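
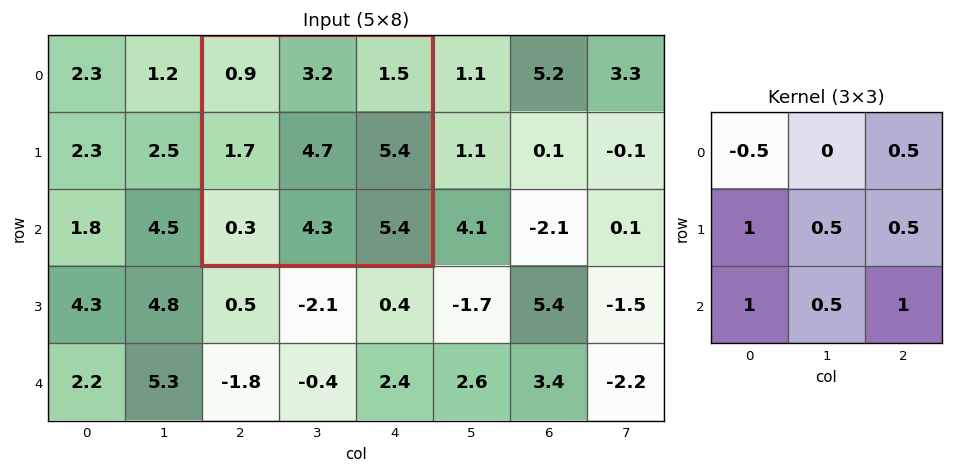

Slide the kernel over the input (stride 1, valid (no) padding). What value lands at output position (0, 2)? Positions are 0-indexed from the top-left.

The receptive field on the input at this output position is [0.9 3.2 1.5 / 1.7 4.7 5.4 / 0.3 4.3 5.4]. Elementwise product with the kernel and sum: 0.9·-0.5 + 1.5·0.5 + 1.7·1 + 4.7·0.5 + 5.4·0.5 + 0.3·1 + 4.3·0.5 + 5.4·1.

14.9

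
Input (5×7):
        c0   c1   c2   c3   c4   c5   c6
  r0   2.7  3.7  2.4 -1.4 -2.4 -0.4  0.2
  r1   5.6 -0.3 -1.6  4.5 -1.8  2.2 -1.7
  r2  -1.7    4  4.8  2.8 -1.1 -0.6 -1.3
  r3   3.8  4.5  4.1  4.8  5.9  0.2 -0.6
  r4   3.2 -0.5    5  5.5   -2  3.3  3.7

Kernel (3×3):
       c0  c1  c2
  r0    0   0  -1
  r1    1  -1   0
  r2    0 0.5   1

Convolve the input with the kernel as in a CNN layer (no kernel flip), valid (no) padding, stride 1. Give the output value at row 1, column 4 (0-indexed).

0.7

The receptive field on the input at this output position is [-1.8 2.2 -1.7 / -1.1 -0.6 -1.3 / 5.9 0.2 -0.6]. Elementwise product with the kernel and sum: -1.7·-1 + -1.1·1 + -0.6·-1 + 0.2·0.5 + -0.6·1.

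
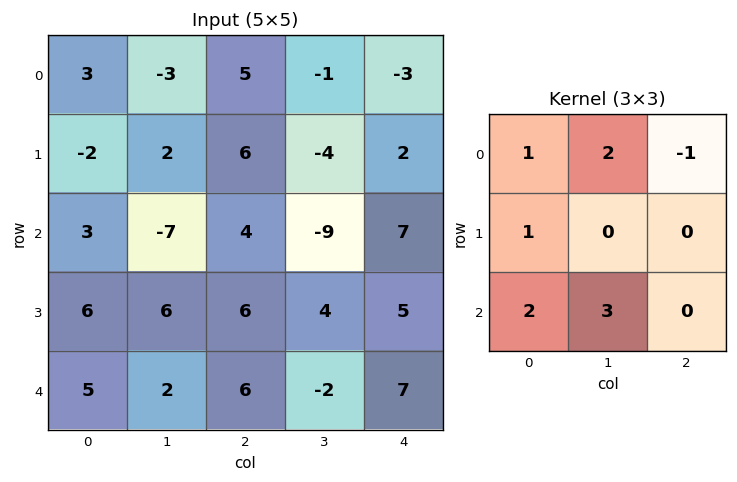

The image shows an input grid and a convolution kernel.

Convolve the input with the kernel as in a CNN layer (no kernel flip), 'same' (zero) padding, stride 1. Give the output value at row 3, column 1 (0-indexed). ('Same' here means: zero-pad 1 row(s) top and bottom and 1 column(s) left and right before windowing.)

The receptive field on the zero-padded input at this output position is [3 -7 4 / 6 6 6 / 5 2 6]. Elementwise product with the kernel and sum: 3·1 + -7·2 + 4·-1 + 6·1 + 5·2 + 2·3.

7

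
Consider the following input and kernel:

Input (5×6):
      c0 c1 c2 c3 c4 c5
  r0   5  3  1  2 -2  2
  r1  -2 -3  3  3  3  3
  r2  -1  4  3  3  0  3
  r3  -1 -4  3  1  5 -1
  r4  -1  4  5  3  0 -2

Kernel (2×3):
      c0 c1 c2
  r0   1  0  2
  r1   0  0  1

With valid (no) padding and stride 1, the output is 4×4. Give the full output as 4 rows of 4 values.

Output[0,0]: The receptive field on the input at this output position is [5 3 1 / -2 -3 3]. Elementwise product with the kernel and sum: 5·1 + 1·2 + 3·1.
Output[0,1]: The receptive field on the input at this output position is [3 1 2 / -3 3 3]. Elementwise product with the kernel and sum: 3·1 + 2·2 + 3·1.

10 10 0 9
7 6 9 12
8 11 8 8
10 1 13 -3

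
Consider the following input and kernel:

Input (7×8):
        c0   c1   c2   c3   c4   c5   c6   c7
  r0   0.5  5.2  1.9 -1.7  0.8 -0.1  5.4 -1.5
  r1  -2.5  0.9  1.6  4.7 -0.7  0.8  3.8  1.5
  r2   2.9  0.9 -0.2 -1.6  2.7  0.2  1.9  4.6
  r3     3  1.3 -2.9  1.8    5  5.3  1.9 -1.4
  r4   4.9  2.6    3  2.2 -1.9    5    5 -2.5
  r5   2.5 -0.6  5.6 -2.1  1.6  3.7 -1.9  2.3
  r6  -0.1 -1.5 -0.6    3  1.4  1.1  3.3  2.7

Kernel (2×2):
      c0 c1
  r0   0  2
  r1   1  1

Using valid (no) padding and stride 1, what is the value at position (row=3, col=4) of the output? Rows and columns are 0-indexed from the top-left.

13.7

The receptive field on the input at this output position is [5 5.3 / -1.9 5]. Elementwise product with the kernel and sum: 5.3·2 + -1.9·1 + 5·1.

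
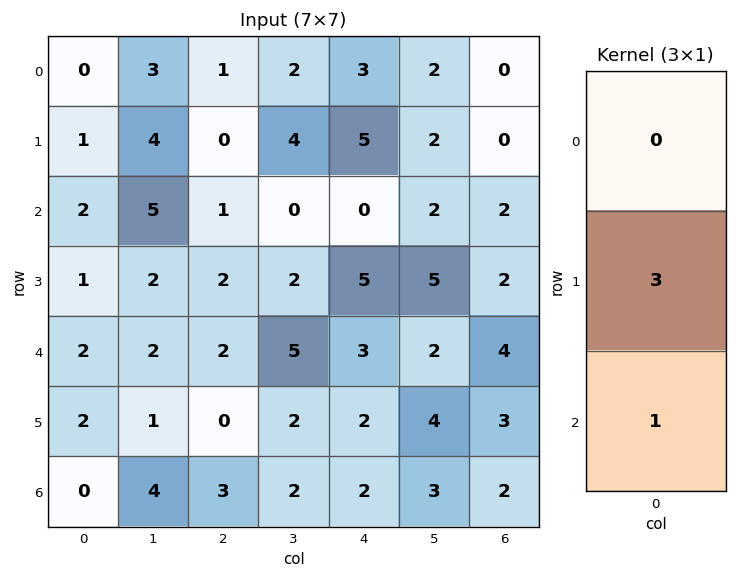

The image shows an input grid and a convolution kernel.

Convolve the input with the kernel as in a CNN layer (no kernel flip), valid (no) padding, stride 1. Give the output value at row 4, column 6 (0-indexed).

The receptive field on the input at this output position is [4 / 3 / 2]. Elementwise product with the kernel and sum: 3·3 + 2·1.

11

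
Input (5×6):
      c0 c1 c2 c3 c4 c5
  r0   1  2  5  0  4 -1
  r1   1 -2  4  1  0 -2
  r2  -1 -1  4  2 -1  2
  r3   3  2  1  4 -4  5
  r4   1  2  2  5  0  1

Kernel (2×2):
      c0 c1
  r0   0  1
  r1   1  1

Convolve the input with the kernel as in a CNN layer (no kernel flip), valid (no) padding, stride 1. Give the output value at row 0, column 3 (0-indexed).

5

The receptive field on the input at this output position is [0 4 / 1 0]. Elementwise product with the kernel and sum: 4·1 + 1·1 + 0·1.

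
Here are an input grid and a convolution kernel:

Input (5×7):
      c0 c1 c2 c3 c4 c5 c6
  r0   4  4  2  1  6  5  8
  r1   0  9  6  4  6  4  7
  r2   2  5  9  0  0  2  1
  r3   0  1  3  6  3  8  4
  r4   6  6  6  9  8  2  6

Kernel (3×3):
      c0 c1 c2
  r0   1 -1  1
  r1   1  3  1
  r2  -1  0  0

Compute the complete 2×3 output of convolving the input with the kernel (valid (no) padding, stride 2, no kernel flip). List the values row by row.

33 22 34
6 27 22

Output[0,0]: The receptive field on the input at this output position is [4 4 2 / 0 9 6 / 2 5 9]. Elementwise product with the kernel and sum: 4·1 + 4·-1 + 2·1 + 0·1 + 9·3 + 6·1 + 2·-1.
Output[0,1]: The receptive field on the input at this output position is [2 1 6 / 6 4 6 / 9 0 0]. Elementwise product with the kernel and sum: 2·1 + 1·-1 + 6·1 + 6·1 + 4·3 + 6·1 + 9·-1.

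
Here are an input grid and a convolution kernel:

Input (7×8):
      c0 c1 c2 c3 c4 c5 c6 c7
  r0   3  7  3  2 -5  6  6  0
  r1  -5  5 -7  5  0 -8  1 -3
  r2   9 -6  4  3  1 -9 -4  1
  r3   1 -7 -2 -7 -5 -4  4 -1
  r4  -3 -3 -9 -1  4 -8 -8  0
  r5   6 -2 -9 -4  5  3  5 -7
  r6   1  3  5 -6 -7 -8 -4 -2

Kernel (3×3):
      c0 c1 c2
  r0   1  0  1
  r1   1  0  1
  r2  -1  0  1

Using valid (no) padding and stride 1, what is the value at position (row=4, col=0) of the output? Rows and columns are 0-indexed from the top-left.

-11

The receptive field on the input at this output position is [-3 -3 -9 / 6 -2 -9 / 1 3 5]. Elementwise product with the kernel and sum: -3·1 + -9·1 + 6·1 + -9·1 + 1·-1 + 5·1.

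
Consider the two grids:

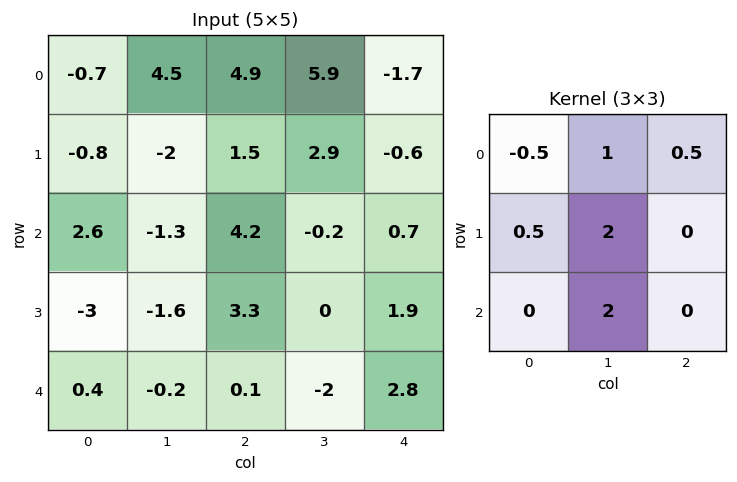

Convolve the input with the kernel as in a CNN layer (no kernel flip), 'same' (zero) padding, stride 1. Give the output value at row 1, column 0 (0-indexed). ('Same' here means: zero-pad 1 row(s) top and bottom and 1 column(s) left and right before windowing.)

5.15

The receptive field on the zero-padded input at this output position is [0 -0.7 4.5 / 0 -0.8 -2 / 0 2.6 -1.3]. Elementwise product with the kernel and sum: 0·-0.5 + -0.7·1 + 4.5·0.5 + 0·0.5 + -0.8·2 + 2.6·2.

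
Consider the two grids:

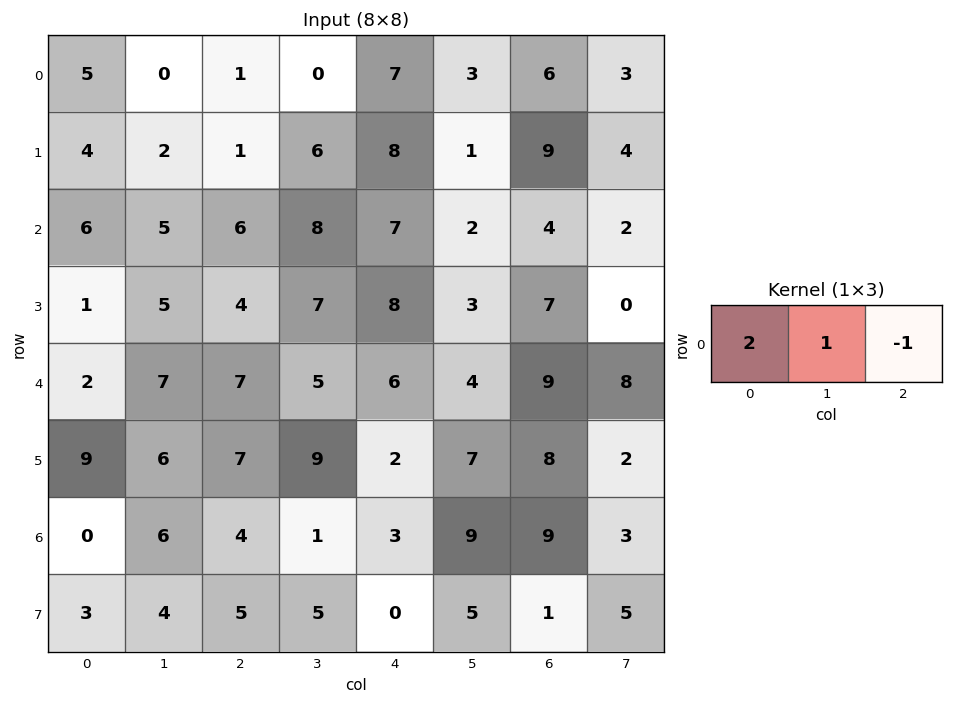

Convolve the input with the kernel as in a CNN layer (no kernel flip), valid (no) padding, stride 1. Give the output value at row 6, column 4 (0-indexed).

6

The receptive field on the input at this output position is [3 9 9]. Elementwise product with the kernel and sum: 3·2 + 9·1 + 9·-1.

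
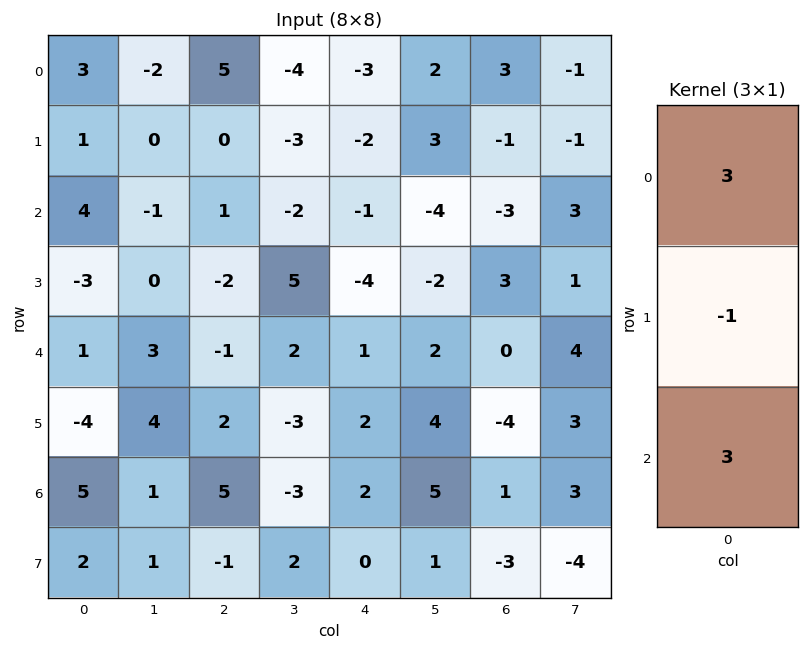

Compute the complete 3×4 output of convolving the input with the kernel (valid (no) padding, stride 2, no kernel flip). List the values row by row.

20 18 -10 1
18 2 4 -12
22 10 7 7

Output[0,0]: The receptive field on the input at this output position is [3 / 1 / 4]. Elementwise product with the kernel and sum: 3·3 + 1·-1 + 4·3.
Output[0,1]: The receptive field on the input at this output position is [5 / 0 / 1]. Elementwise product with the kernel and sum: 5·3 + 0·-1 + 1·3.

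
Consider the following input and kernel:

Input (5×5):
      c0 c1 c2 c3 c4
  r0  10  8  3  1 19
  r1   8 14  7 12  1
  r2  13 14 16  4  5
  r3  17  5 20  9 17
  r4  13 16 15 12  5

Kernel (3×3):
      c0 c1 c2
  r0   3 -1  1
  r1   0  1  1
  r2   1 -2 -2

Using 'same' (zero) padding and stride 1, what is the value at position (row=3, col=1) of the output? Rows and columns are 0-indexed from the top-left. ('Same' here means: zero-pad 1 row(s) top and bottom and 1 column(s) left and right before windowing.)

17

The receptive field on the zero-padded input at this output position is [13 14 16 / 17 5 20 / 13 16 15]. Elementwise product with the kernel and sum: 13·3 + 14·-1 + 16·1 + 5·1 + 20·1 + 13·1 + 16·-2 + 15·-2.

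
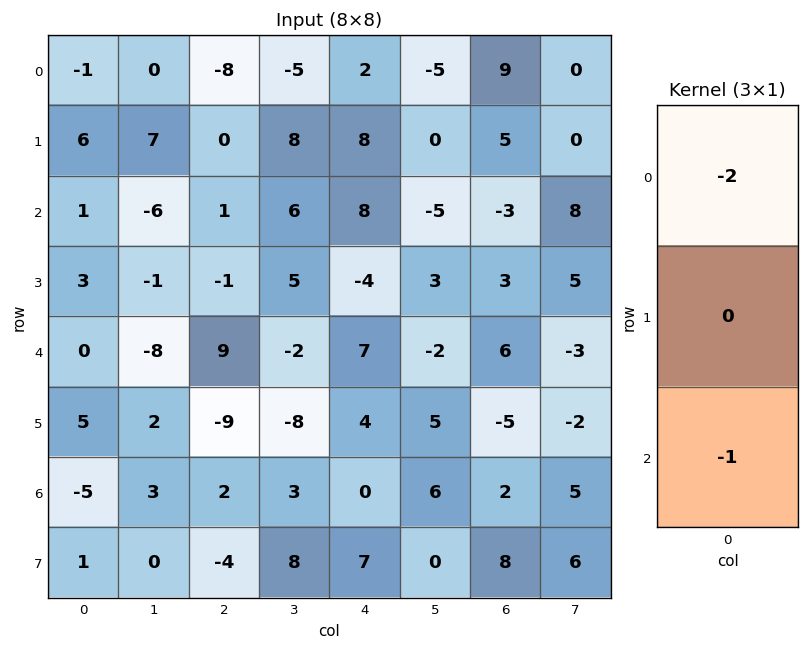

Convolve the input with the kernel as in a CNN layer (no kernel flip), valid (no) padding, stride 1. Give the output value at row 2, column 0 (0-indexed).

-2

The receptive field on the input at this output position is [1 / 3 / 0]. Elementwise product with the kernel and sum: 1·-2 + 0·-1.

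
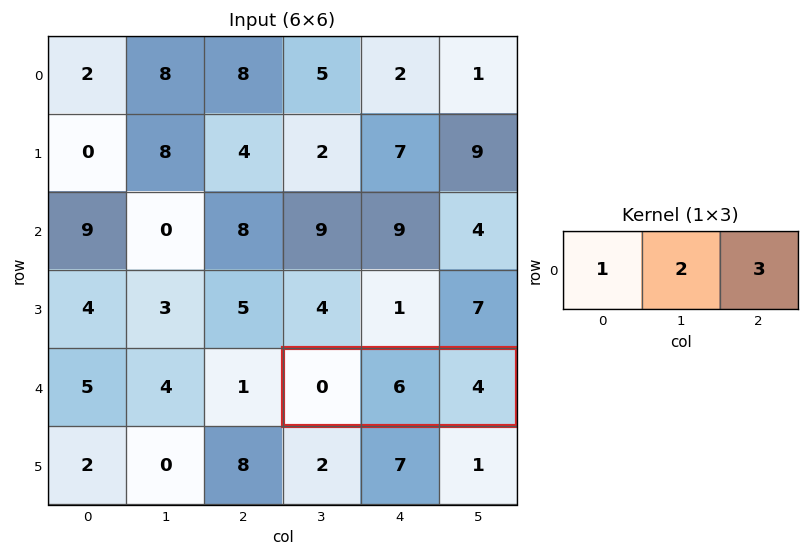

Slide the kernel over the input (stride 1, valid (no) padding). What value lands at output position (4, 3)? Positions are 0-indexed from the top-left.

The receptive field on the input at this output position is [0 6 4]. Elementwise product with the kernel and sum: 0·1 + 6·2 + 4·3.

24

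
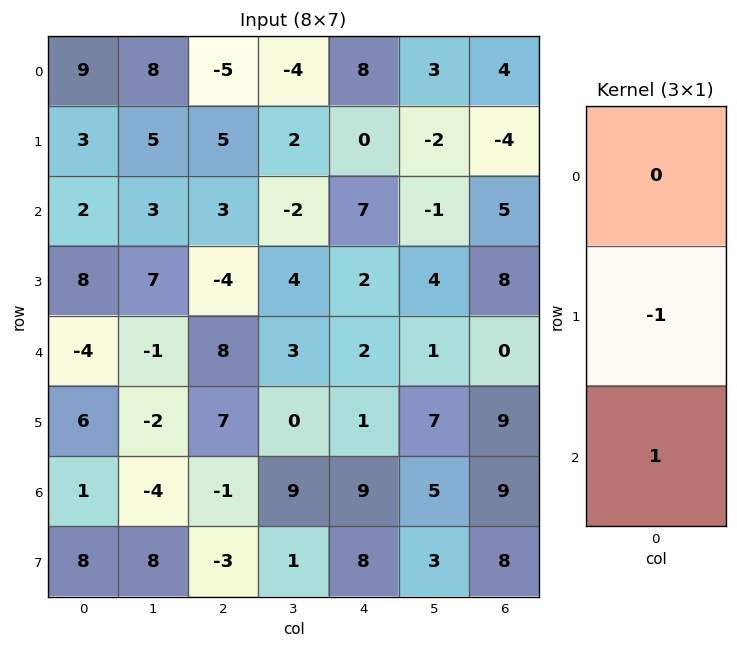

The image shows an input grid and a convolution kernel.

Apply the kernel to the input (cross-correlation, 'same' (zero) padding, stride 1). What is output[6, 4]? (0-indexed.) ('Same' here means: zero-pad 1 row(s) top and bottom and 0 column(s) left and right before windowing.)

-1

The receptive field on the zero-padded input at this output position is [1 / 9 / 8]. Elementwise product with the kernel and sum: 9·-1 + 8·1.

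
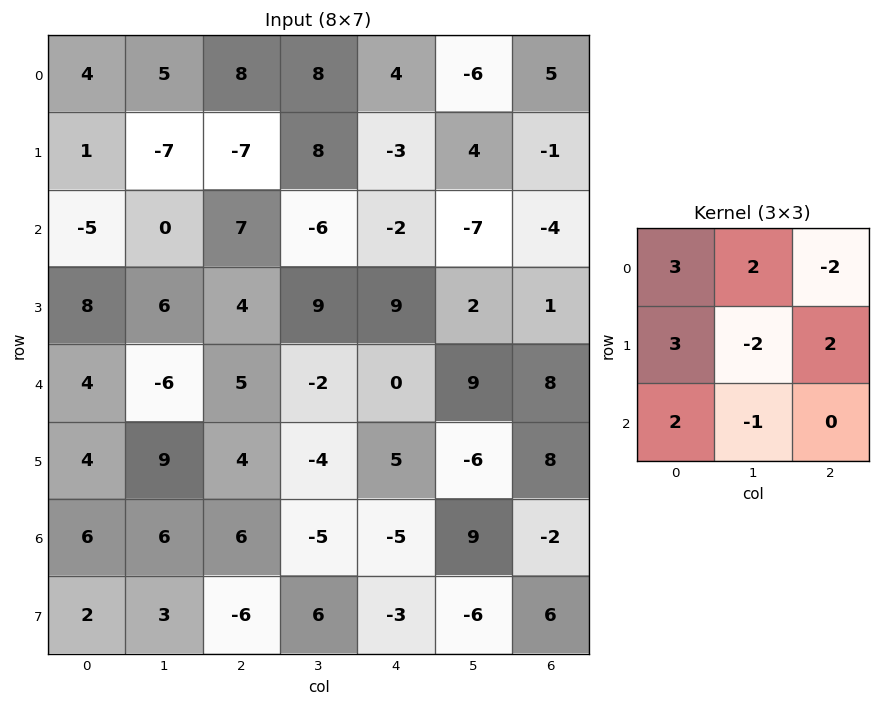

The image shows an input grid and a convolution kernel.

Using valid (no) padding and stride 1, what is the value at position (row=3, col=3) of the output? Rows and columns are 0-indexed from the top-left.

40

The receptive field on the input at this output position is [9 9 2 / -2 0 9 / -4 5 -6]. Elementwise product with the kernel and sum: 9·3 + 9·2 + 2·-2 + -2·3 + 0·-2 + 9·2 + -4·2 + 5·-1.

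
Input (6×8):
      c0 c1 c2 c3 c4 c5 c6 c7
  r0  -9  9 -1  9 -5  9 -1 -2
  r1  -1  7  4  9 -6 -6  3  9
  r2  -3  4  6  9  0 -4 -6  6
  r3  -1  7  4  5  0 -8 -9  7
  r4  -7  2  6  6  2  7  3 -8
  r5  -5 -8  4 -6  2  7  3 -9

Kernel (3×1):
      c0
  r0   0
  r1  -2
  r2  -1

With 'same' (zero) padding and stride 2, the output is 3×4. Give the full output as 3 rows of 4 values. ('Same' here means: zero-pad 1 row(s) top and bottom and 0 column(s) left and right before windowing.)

Output[0,0]: The receptive field on the zero-padded input at this output position is [0 / -9 / -1]. Elementwise product with the kernel and sum: -9·-2 + -1·-1.

19 -2 16 -1
7 -16 0 21
19 -16 -6 -9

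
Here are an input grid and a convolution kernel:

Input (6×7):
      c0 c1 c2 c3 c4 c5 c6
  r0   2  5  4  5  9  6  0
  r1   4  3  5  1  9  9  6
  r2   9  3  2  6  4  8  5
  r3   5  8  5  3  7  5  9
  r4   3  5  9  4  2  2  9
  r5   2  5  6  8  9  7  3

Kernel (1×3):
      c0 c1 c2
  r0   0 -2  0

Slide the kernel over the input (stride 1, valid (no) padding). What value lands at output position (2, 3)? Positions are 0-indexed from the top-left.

-8

The receptive field on the input at this output position is [6 4 8]. Elementwise product with the kernel and sum: 4·-2.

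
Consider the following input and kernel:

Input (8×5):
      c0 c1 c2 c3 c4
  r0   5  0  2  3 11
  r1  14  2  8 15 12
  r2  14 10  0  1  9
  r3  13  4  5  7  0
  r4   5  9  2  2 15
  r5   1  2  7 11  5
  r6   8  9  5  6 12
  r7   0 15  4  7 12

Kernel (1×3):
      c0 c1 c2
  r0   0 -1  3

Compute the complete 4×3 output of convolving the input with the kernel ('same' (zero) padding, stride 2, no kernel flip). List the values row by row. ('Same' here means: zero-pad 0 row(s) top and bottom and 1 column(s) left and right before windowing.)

Output[0,0]: The receptive field on the zero-padded input at this output position is [0 5 0]. Elementwise product with the kernel and sum: 5·-1 + 0·3.

-5 7 -11
16 3 -9
22 4 -15
19 13 -12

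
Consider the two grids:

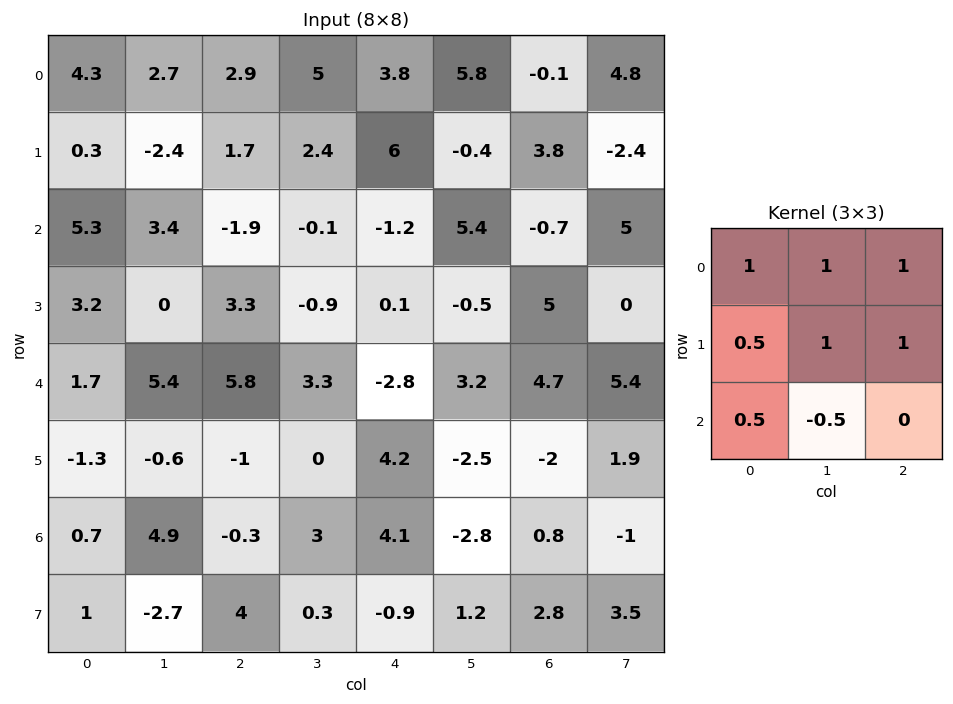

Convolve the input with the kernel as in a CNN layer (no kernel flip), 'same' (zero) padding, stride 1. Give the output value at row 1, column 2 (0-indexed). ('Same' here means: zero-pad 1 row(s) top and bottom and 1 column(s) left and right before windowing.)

16.15

The receptive field on the zero-padded input at this output position is [2.7 2.9 5 / -2.4 1.7 2.4 / 3.4 -1.9 -0.1]. Elementwise product with the kernel and sum: 2.7·1 + 2.9·1 + 5·1 + -2.4·0.5 + 1.7·1 + 2.4·1 + 3.4·0.5 + -1.9·-0.5.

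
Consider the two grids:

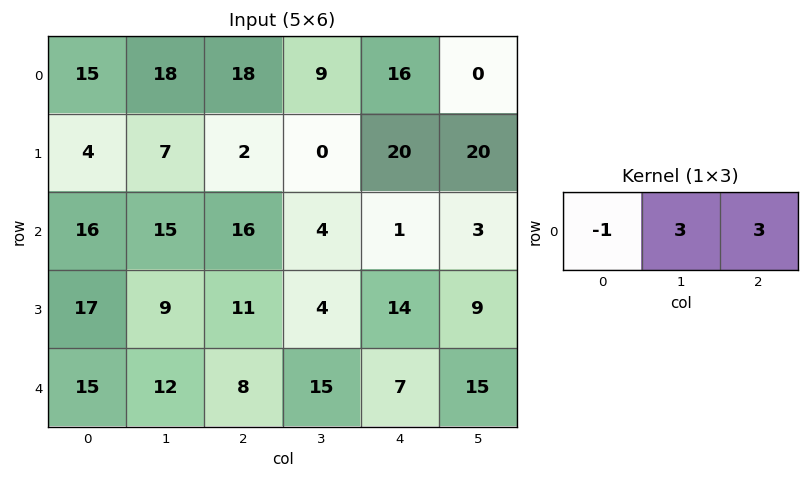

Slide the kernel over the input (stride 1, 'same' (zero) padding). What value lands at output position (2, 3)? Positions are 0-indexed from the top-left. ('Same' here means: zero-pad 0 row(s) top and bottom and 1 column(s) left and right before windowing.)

The receptive field on the zero-padded input at this output position is [16 4 1]. Elementwise product with the kernel and sum: 16·-1 + 4·3 + 1·3.

-1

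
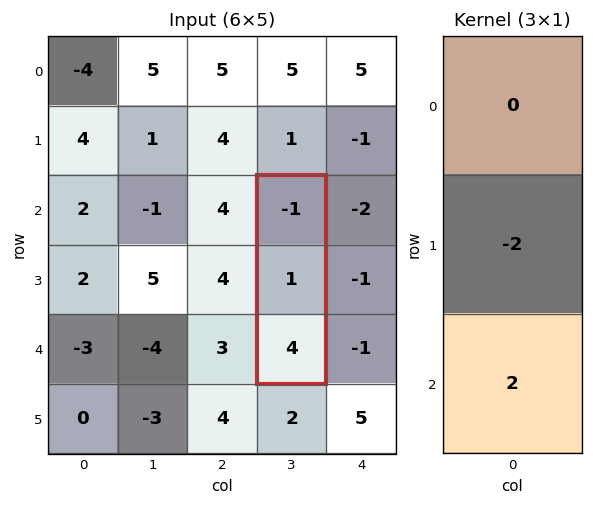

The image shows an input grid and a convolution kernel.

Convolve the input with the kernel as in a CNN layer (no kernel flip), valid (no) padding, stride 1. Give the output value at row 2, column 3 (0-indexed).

The receptive field on the input at this output position is [-1 / 1 / 4]. Elementwise product with the kernel and sum: 1·-2 + 4·2.

6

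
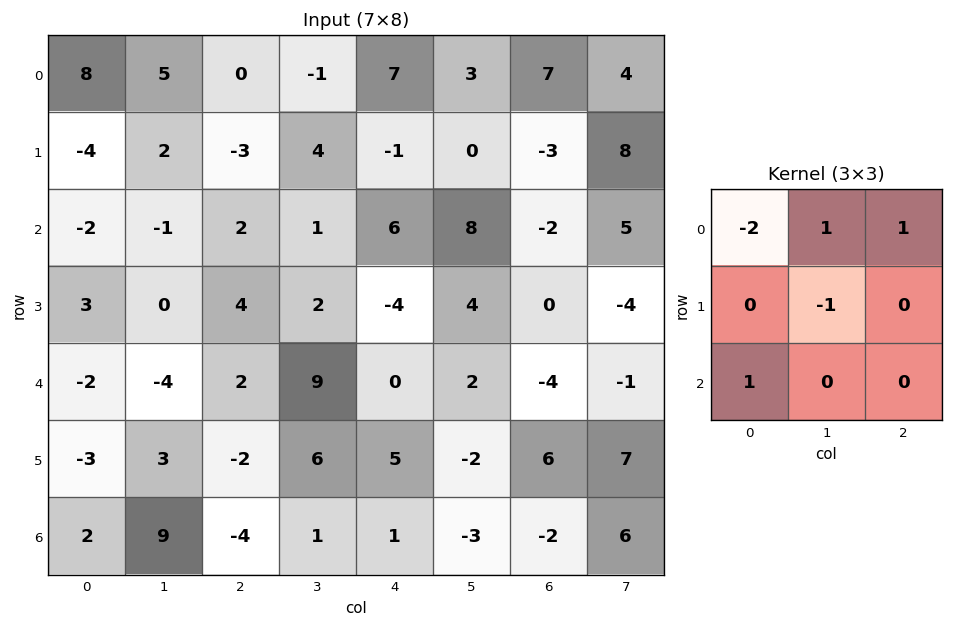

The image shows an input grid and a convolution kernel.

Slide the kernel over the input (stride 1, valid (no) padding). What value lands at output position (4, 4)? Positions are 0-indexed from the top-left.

The receptive field on the input at this output position is [0 2 -4 / 5 -2 6 / 1 -3 -2]. Elementwise product with the kernel and sum: 0·-2 + 2·1 + -4·1 + -2·-1 + 1·1.

1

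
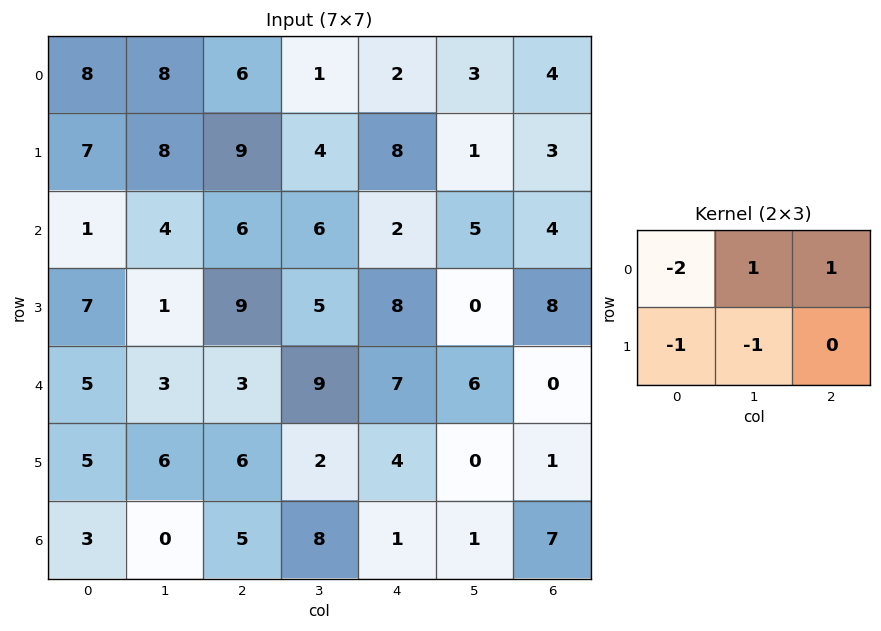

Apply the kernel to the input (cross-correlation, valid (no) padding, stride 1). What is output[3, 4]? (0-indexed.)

The receptive field on the input at this output position is [8 0 8 / 7 6 0]. Elementwise product with the kernel and sum: 8·-2 + 0·1 + 8·1 + 7·-1 + 6·-1.

-21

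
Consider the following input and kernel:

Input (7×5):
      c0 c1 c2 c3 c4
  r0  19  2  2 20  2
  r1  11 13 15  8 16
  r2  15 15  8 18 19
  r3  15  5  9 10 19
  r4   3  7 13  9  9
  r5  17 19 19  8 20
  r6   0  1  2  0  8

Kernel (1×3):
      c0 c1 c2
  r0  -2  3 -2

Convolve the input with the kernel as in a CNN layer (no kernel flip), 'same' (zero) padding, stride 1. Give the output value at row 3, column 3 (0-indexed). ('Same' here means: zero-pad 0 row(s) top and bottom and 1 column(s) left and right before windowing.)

The receptive field on the zero-padded input at this output position is [9 10 19]. Elementwise product with the kernel and sum: 9·-2 + 10·3 + 19·-2.

-26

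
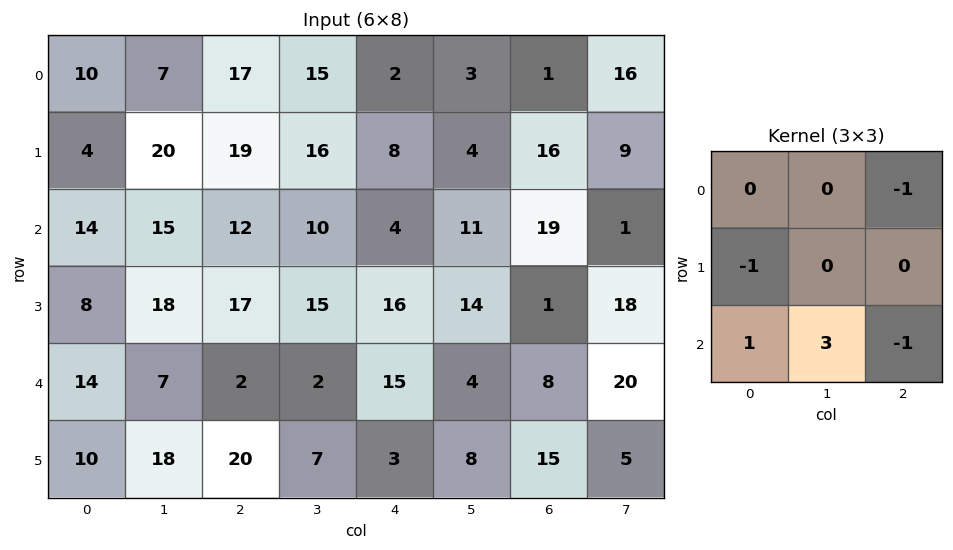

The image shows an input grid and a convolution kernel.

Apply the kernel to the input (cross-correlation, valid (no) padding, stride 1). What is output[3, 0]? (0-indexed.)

The receptive field on the input at this output position is [8 18 17 / 14 7 2 / 10 18 20]. Elementwise product with the kernel and sum: 17·-1 + 14·-1 + 10·1 + 18·3 + 20·-1.

13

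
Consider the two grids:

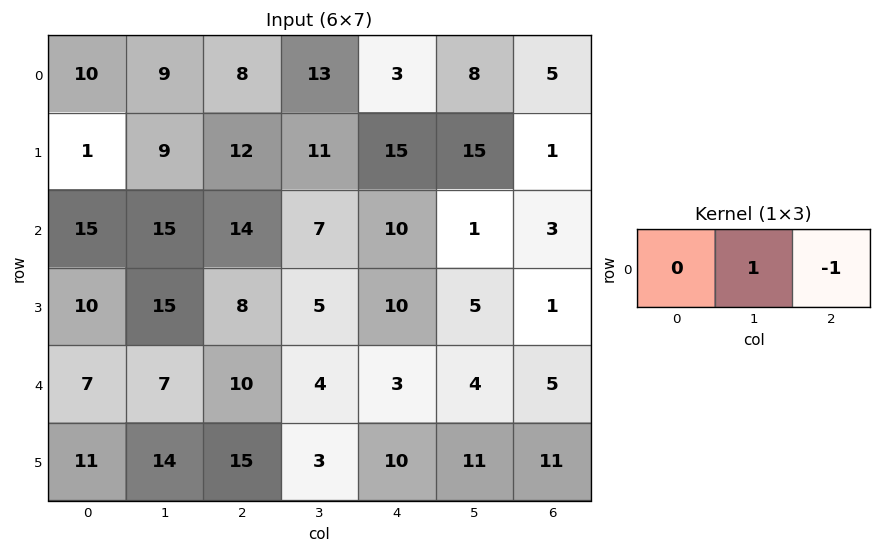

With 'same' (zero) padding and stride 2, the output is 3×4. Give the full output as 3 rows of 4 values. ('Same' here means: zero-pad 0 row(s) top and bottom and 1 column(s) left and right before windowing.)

Output[0,0]: The receptive field on the zero-padded input at this output position is [0 10 9]. Elementwise product with the kernel and sum: 10·1 + 9·-1.

1 -5 -5 5
0 7 9 3
0 6 -1 5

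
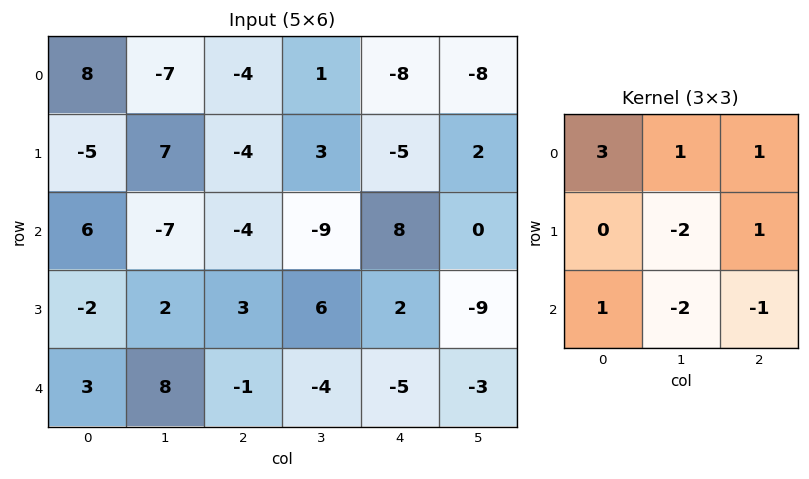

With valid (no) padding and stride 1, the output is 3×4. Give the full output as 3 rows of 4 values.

Output[0,0]: The receptive field on the input at this output position is [8 -7 -4 / -5 7 -4 / 6 -7 -4]. Elementwise product with the kernel and sum: 8·3 + -7·1 + -4·1 + 7·-2 + -4·1 + 6·1 + -7·-2 + -4·-1.

19 -3 -24 -26
-11 9 1 1
-6 -20 -11 -23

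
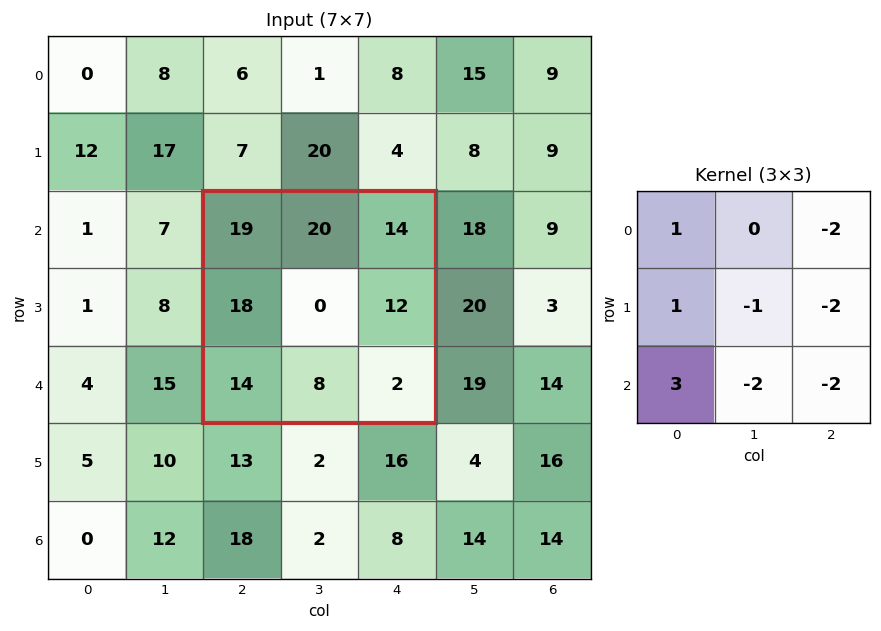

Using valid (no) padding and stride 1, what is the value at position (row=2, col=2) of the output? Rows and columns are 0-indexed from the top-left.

7

The receptive field on the input at this output position is [19 20 14 / 18 0 12 / 14 8 2]. Elementwise product with the kernel and sum: 19·1 + 14·-2 + 18·1 + 0·-1 + 12·-2 + 14·3 + 8·-2 + 2·-2.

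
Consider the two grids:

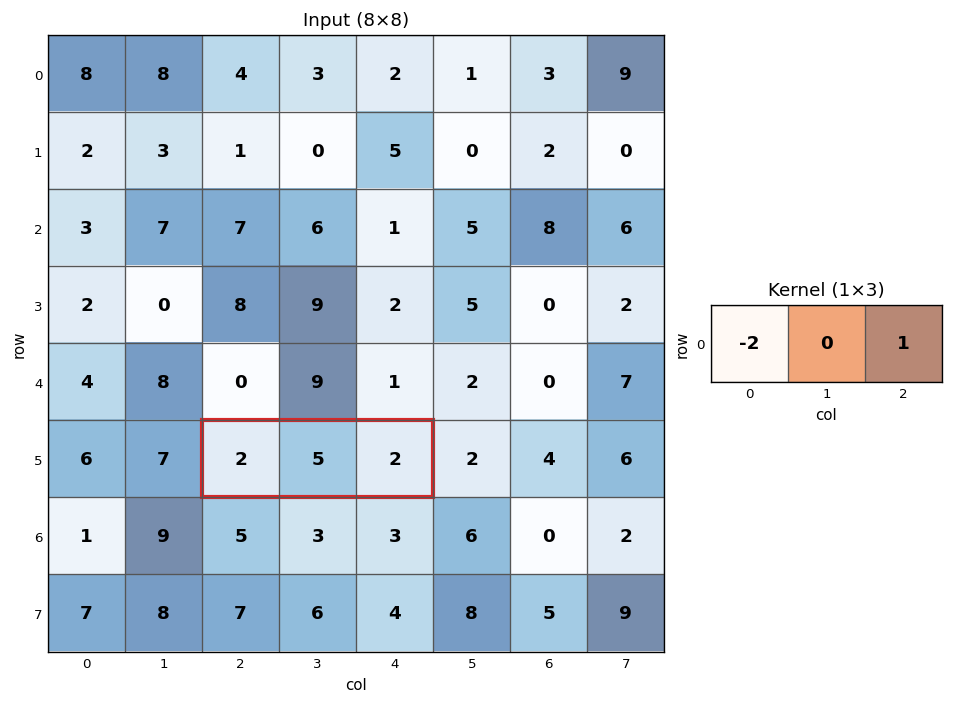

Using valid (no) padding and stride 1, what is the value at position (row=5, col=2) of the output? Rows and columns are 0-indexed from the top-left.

The receptive field on the input at this output position is [2 5 2]. Elementwise product with the kernel and sum: 2·-2 + 2·1.

-2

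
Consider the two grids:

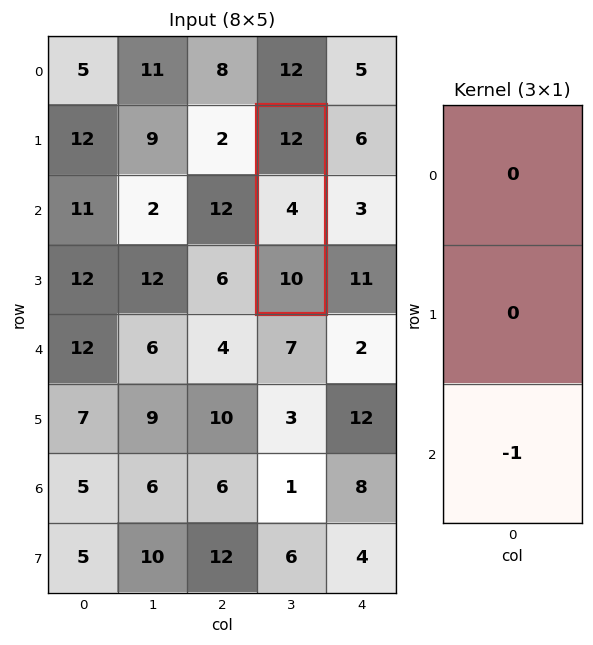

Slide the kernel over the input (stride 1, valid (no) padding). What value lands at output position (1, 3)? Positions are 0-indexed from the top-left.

-10

The receptive field on the input at this output position is [12 / 4 / 10]. Elementwise product with the kernel and sum: 10·-1.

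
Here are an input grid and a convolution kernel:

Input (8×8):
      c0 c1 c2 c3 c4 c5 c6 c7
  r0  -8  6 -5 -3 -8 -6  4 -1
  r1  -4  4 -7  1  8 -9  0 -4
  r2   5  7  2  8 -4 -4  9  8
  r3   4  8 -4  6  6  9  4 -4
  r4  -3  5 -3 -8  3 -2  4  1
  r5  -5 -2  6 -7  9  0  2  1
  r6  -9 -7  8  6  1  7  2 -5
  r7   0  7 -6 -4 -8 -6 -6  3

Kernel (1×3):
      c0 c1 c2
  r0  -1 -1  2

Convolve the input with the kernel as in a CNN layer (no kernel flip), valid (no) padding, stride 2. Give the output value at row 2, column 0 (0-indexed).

-8

The receptive field on the input at this output position is [-3 5 -3]. Elementwise product with the kernel and sum: -3·-1 + 5·-1 + -3·2.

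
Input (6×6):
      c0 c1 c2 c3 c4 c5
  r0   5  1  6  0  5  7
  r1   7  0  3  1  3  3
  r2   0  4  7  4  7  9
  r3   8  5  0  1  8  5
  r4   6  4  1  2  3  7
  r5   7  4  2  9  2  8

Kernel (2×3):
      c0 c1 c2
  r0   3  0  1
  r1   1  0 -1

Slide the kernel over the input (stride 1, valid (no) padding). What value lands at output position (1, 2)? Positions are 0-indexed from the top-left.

The receptive field on the input at this output position is [3 1 3 / 7 4 7]. Elementwise product with the kernel and sum: 3·3 + 3·1 + 7·1 + 7·-1.

12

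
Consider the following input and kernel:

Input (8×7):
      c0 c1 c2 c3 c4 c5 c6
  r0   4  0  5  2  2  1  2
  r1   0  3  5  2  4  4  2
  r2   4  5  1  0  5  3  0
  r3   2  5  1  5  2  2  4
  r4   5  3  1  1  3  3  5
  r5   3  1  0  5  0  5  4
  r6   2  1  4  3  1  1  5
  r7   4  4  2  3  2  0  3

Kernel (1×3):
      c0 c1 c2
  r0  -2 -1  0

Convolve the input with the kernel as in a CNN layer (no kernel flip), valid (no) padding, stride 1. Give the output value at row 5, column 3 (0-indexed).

The receptive field on the input at this output position is [5 0 5]. Elementwise product with the kernel and sum: 5·-2 + 0·-1.

-10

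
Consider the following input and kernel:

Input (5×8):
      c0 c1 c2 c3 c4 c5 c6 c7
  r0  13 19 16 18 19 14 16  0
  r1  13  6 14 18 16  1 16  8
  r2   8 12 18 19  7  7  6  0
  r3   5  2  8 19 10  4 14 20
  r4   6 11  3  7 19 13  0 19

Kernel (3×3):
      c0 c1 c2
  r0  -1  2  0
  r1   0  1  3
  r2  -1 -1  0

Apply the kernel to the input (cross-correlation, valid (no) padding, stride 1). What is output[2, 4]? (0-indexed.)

21

The receptive field on the input at this output position is [7 7 6 / 10 4 14 / 19 13 0]. Elementwise product with the kernel and sum: 7·-1 + 7·2 + 4·1 + 14·3 + 19·-1 + 13·-1.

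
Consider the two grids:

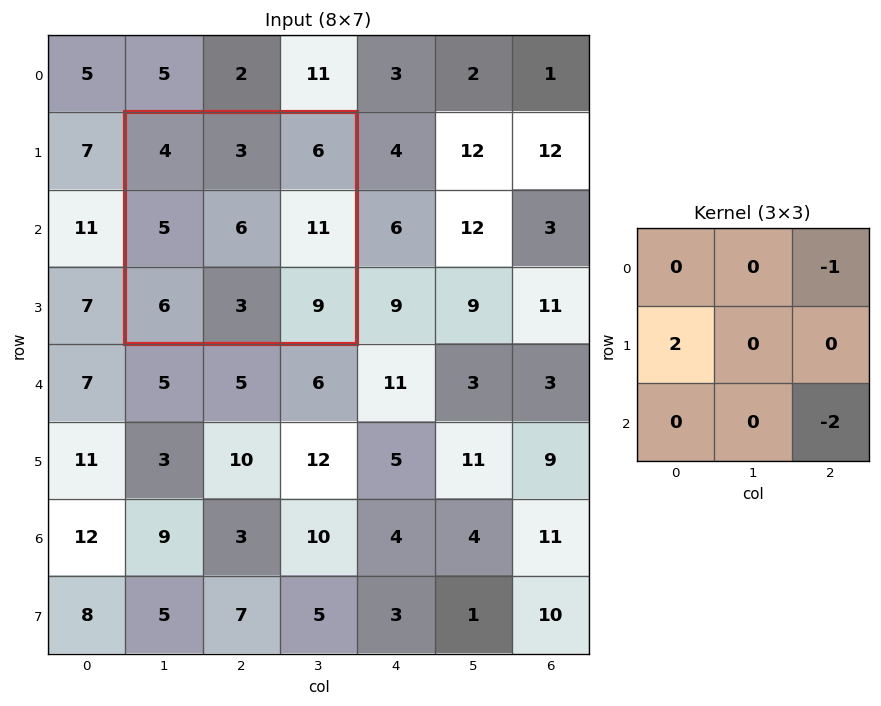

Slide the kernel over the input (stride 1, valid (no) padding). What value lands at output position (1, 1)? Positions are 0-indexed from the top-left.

-14

The receptive field on the input at this output position is [4 3 6 / 5 6 11 / 6 3 9]. Elementwise product with the kernel and sum: 6·-1 + 5·2 + 9·-2.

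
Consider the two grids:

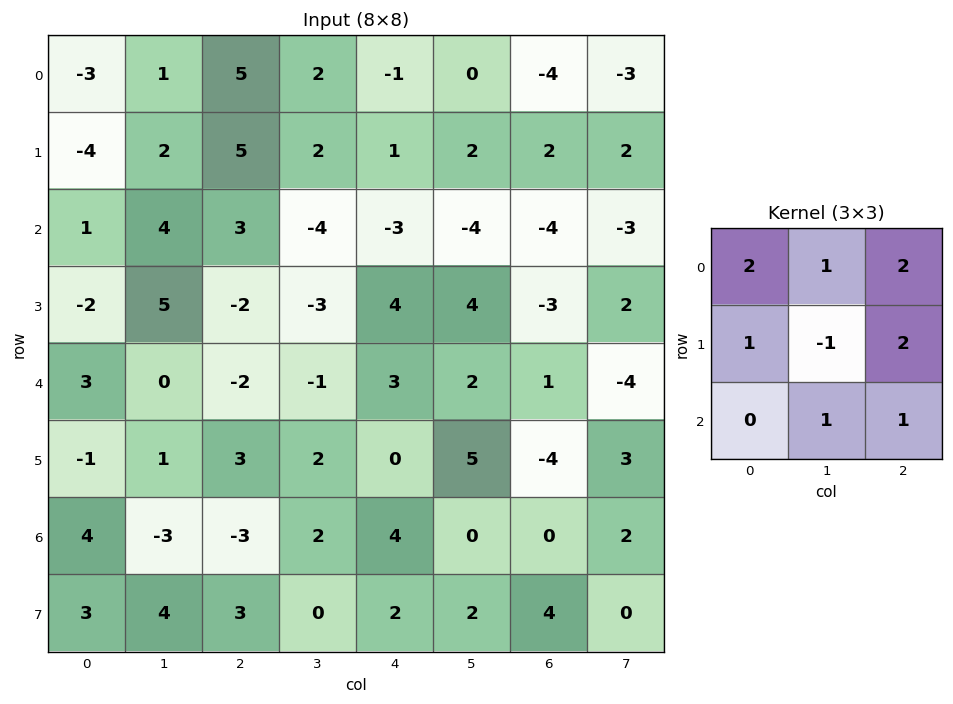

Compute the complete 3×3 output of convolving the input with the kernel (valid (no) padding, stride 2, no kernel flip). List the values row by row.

16 8 -15
-1 7 -21
0 8 -3

Output[0,0]: The receptive field on the input at this output position is [-3 1 5 / -4 2 5 / 1 4 3]. Elementwise product with the kernel and sum: -3·2 + 1·1 + 5·2 + -4·1 + 2·-1 + 5·2 + 4·1 + 3·1.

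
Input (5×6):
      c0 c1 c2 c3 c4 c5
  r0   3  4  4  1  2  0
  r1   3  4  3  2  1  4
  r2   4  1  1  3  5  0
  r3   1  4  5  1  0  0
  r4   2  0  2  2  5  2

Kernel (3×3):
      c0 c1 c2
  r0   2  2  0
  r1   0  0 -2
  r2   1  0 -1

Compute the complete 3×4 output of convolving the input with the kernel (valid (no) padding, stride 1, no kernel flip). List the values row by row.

11 10 4 1
8 11 5 7
0 0 5 16

Output[0,0]: The receptive field on the input at this output position is [3 4 4 / 3 4 3 / 4 1 1]. Elementwise product with the kernel and sum: 3·2 + 4·2 + 3·-2 + 4·1 + 1·-1.
Output[0,1]: The receptive field on the input at this output position is [4 4 1 / 4 3 2 / 1 1 3]. Elementwise product with the kernel and sum: 4·2 + 4·2 + 2·-2 + 1·1 + 3·-1.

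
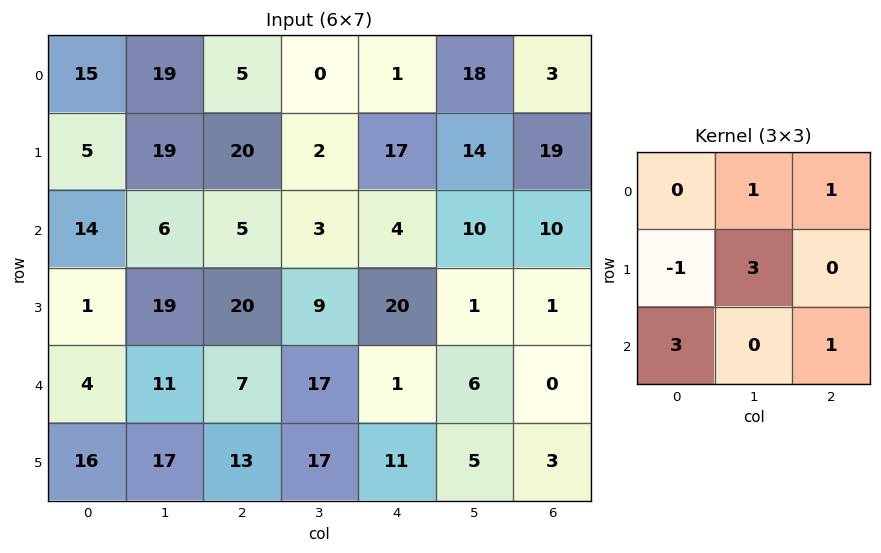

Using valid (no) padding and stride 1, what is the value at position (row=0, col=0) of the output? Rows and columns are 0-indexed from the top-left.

The receptive field on the input at this output position is [15 19 5 / 5 19 20 / 14 6 5]. Elementwise product with the kernel and sum: 19·1 + 5·1 + 5·-1 + 19·3 + 14·3 + 5·1.

123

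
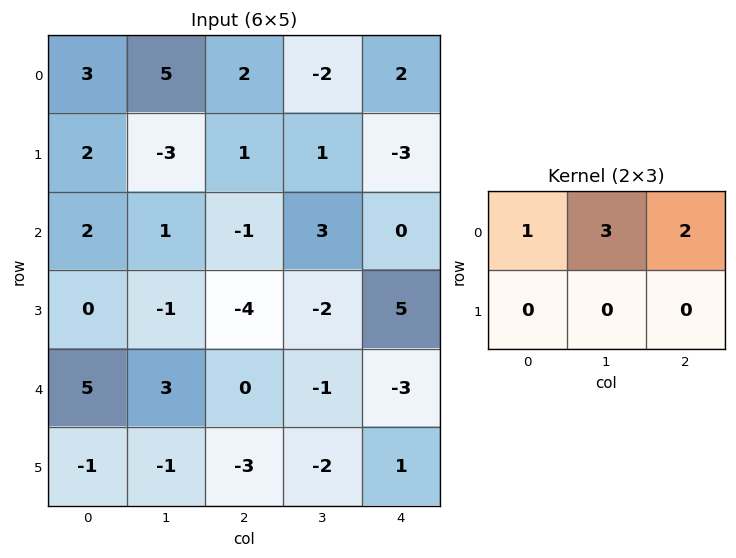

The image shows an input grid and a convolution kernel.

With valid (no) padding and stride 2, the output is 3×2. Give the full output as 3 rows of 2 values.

22 0
3 8
14 -9

Output[0,0]: The receptive field on the input at this output position is [3 5 2 / 2 -3 1]. Elementwise product with the kernel and sum: 3·1 + 5·3 + 2·2.
Output[0,1]: The receptive field on the input at this output position is [2 -2 2 / 1 1 -3]. Elementwise product with the kernel and sum: 2·1 + -2·3 + 2·2.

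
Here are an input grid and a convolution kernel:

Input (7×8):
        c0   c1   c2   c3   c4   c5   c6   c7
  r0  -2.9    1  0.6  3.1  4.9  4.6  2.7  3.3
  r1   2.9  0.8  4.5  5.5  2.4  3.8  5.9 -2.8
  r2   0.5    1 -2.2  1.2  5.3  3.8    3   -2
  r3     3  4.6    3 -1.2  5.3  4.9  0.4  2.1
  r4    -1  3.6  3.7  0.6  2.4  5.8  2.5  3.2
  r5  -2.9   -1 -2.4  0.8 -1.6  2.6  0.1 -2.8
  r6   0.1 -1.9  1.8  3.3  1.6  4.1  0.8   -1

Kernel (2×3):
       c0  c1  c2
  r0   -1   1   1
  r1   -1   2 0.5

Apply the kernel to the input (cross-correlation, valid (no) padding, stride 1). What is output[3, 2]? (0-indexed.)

-0.2

The receptive field on the input at this output position is [3 -1.2 5.3 / 3.7 0.6 2.4]. Elementwise product with the kernel and sum: 3·-1 + -1.2·1 + 5.3·1 + 3.7·-1 + 0.6·2 + 2.4·0.5.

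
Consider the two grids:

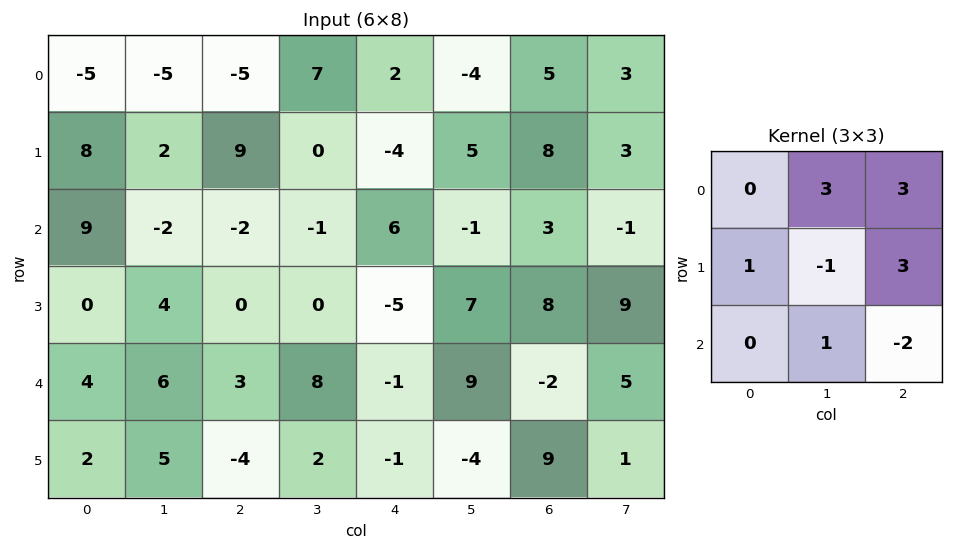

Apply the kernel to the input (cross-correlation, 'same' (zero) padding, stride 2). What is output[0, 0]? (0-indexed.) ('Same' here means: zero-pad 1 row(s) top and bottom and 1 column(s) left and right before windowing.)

The receptive field on the zero-padded input at this output position is [0 0 0 / 0 -5 -5 / 0 8 2]. Elementwise product with the kernel and sum: 0·3 + 0·3 + 0·1 + -5·-1 + -5·3 + 8·1 + 2·-2.

-6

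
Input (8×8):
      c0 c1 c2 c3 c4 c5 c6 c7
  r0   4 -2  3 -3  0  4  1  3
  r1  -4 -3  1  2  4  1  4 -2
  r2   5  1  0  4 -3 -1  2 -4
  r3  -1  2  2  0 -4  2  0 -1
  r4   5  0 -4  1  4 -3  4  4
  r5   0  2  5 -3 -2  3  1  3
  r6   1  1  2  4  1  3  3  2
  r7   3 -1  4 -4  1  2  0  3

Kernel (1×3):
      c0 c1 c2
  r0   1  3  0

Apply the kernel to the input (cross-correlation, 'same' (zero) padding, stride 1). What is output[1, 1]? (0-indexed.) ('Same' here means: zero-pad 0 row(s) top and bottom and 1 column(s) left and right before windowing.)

-13

The receptive field on the zero-padded input at this output position is [-4 -3 1]. Elementwise product with the kernel and sum: -4·1 + -3·3.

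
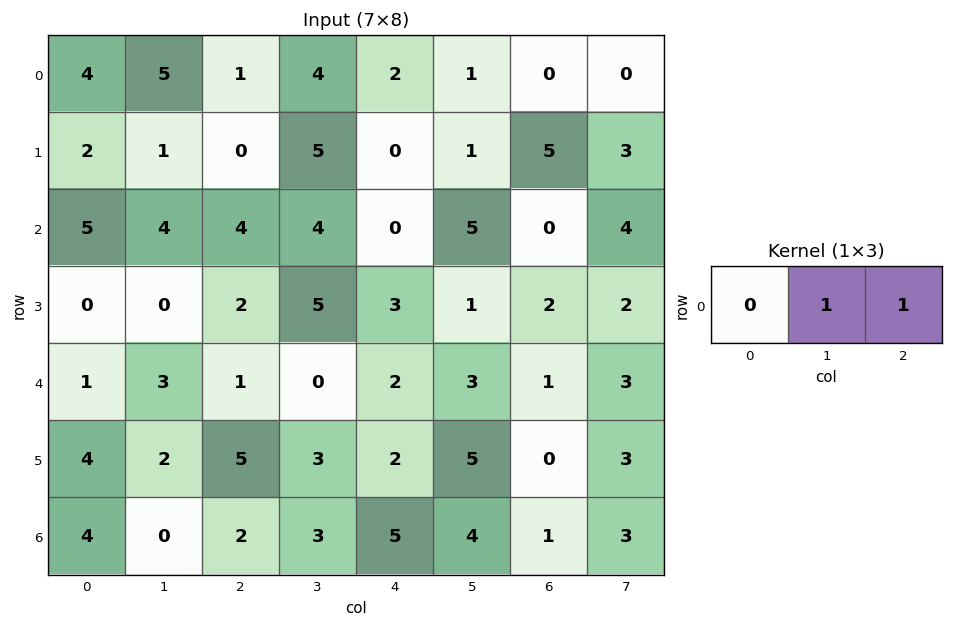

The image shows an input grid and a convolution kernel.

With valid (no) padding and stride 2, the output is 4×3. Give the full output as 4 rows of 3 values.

6 6 1
8 4 5
4 2 4
2 8 5

Output[0,0]: The receptive field on the input at this output position is [4 5 1]. Elementwise product with the kernel and sum: 5·1 + 1·1.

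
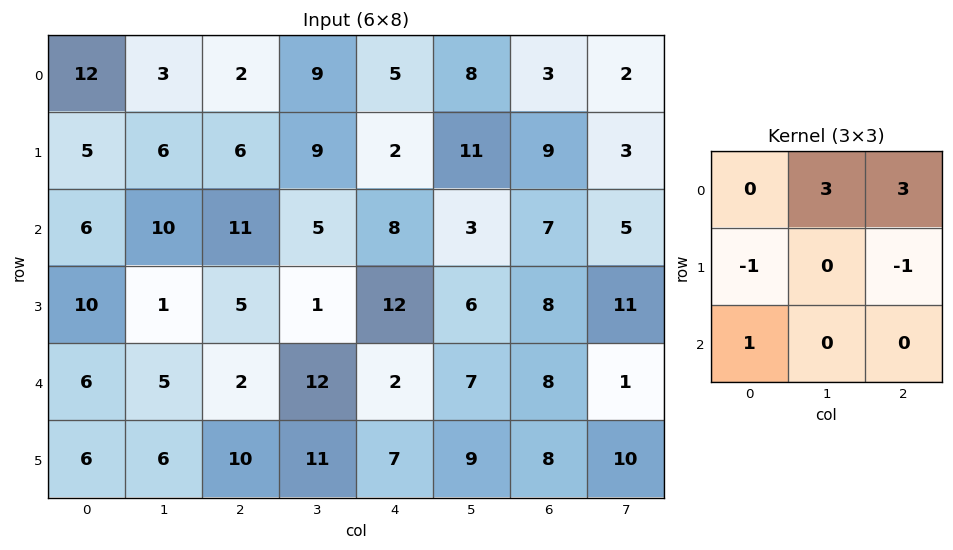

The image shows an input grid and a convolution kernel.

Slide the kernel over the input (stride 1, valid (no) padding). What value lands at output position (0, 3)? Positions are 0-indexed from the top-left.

24

The receptive field on the input at this output position is [9 5 8 / 9 2 11 / 5 8 3]. Elementwise product with the kernel and sum: 5·3 + 8·3 + 9·-1 + 11·-1 + 5·1.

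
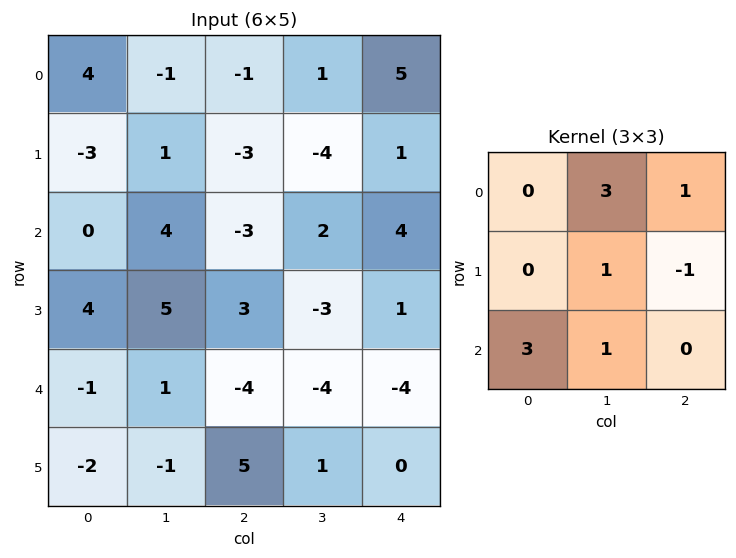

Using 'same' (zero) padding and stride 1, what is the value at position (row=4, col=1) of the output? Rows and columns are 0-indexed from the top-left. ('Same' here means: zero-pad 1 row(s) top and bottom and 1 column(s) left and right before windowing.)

The receptive field on the zero-padded input at this output position is [4 5 3 / -1 1 -4 / -2 -1 5]. Elementwise product with the kernel and sum: 5·3 + 3·1 + 1·1 + -4·-1 + -2·3 + -1·1.

16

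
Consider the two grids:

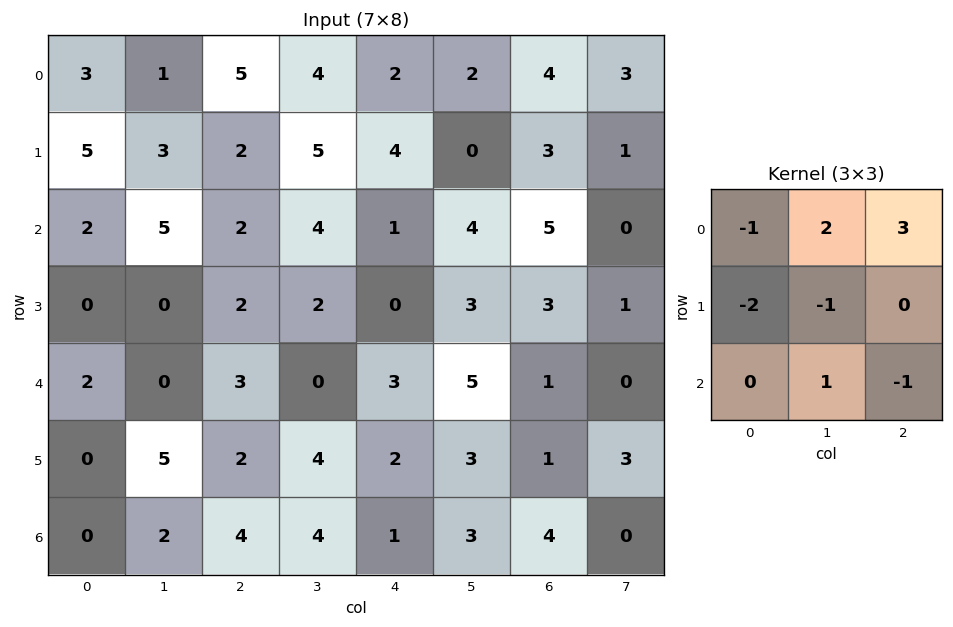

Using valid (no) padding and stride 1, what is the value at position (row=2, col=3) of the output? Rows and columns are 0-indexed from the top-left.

4

The receptive field on the input at this output position is [4 1 4 / 2 0 3 / 0 3 5]. Elementwise product with the kernel and sum: 4·-1 + 1·2 + 4·3 + 2·-2 + 0·-1 + 3·1 + 5·-1.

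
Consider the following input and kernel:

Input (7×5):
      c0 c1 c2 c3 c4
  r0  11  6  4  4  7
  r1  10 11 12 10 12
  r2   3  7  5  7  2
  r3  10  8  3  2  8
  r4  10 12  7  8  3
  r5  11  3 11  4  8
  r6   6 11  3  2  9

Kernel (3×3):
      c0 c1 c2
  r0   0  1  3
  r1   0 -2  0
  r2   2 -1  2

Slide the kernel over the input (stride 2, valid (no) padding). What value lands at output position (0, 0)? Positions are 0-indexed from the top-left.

5

The receptive field on the input at this output position is [11 6 4 / 10 11 12 / 3 7 5]. Elementwise product with the kernel and sum: 6·1 + 4·3 + 11·-2 + 3·2 + 7·-1 + 5·2.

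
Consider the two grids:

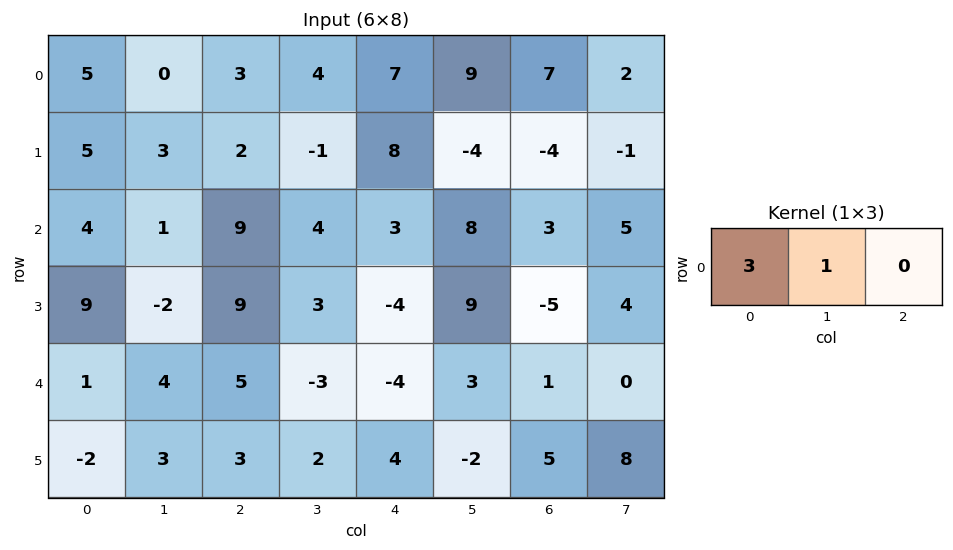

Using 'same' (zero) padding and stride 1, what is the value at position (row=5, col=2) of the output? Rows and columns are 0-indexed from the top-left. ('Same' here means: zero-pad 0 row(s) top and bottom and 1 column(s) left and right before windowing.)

The receptive field on the zero-padded input at this output position is [3 3 2]. Elementwise product with the kernel and sum: 3·3 + 3·1.

12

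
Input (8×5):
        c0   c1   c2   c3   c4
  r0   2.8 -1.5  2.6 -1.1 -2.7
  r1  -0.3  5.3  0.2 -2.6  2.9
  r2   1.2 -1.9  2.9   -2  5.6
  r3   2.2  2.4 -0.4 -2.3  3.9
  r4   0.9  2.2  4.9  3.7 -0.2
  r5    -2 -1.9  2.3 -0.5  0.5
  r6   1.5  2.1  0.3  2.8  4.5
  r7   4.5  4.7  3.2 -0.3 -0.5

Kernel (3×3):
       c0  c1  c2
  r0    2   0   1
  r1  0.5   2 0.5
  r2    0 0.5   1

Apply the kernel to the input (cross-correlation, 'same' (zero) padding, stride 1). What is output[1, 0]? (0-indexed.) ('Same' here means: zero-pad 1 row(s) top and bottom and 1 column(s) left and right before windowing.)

-0.75

The receptive field on the zero-padded input at this output position is [0 2.8 -1.5 / 0 -0.3 5.3 / 0 1.2 -1.9]. Elementwise product with the kernel and sum: 0·2 + -1.5·1 + 0·0.5 + -0.3·2 + 5.3·0.5 + 1.2·0.5 + -1.9·1.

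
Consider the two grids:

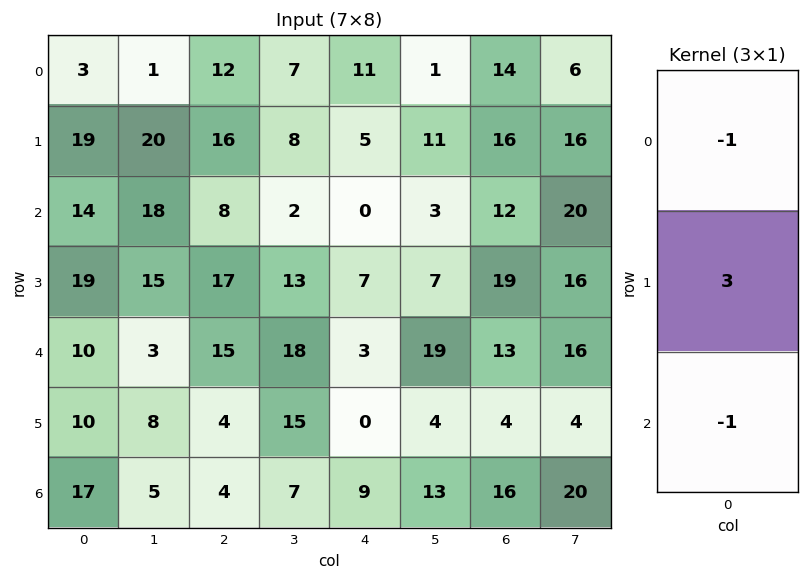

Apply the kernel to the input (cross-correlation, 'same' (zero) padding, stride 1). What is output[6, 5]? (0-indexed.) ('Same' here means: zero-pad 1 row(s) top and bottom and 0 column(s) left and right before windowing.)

The receptive field on the zero-padded input at this output position is [4 / 13 / 0]. Elementwise product with the kernel and sum: 4·-1 + 13·3 + 0·-1.

35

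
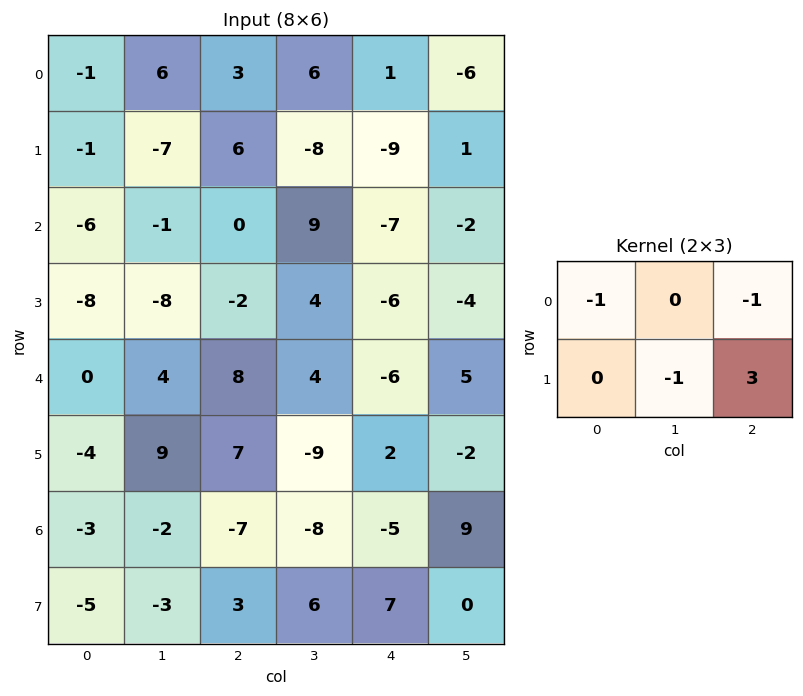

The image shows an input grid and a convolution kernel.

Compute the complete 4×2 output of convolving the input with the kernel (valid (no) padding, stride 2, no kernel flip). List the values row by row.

23 -23
8 -15
4 13
22 27

Output[0,0]: The receptive field on the input at this output position is [-1 6 3 / -1 -7 6]. Elementwise product with the kernel and sum: -1·-1 + 3·-1 + -7·-1 + 6·3.
Output[0,1]: The receptive field on the input at this output position is [3 6 1 / 6 -8 -9]. Elementwise product with the kernel and sum: 3·-1 + 1·-1 + -8·-1 + -9·3.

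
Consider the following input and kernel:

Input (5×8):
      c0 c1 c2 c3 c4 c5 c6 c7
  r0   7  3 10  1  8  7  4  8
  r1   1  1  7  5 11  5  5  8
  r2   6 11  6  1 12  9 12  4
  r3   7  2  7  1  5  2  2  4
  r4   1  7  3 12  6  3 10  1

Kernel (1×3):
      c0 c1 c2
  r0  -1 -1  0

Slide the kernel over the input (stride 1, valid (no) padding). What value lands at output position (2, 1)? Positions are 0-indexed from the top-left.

-17

The receptive field on the input at this output position is [11 6 1]. Elementwise product with the kernel and sum: 11·-1 + 6·-1.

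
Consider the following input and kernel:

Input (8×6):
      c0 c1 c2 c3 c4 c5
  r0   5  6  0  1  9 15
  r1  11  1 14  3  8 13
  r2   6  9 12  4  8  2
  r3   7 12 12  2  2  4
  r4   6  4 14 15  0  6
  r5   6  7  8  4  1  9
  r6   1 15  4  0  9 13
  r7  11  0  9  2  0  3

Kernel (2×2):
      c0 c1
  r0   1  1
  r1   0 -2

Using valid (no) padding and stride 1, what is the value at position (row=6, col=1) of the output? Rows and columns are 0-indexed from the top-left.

1

The receptive field on the input at this output position is [15 4 / 0 9]. Elementwise product with the kernel and sum: 15·1 + 4·1 + 9·-2.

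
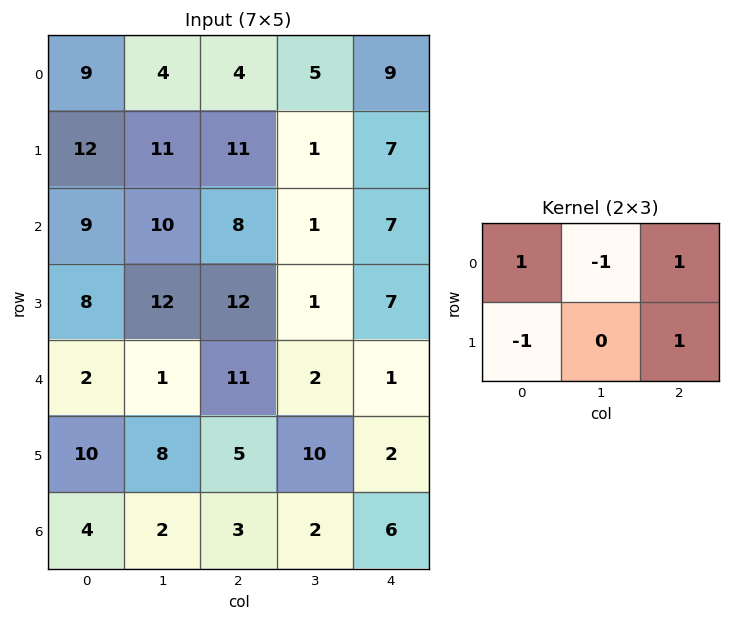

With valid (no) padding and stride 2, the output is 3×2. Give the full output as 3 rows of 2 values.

Output[0,0]: The receptive field on the input at this output position is [9 4 4 / 12 11 11]. Elementwise product with the kernel and sum: 9·1 + 4·-1 + 4·1 + 12·-1 + 11·1.

8 4
11 9
7 7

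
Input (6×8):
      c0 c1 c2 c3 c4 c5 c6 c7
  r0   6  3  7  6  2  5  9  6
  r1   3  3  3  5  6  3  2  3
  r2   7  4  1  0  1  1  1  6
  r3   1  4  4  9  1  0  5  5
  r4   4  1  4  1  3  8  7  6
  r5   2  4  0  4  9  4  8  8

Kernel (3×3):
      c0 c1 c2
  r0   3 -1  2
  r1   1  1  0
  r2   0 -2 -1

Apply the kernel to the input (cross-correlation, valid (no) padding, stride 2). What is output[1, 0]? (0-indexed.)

18

The receptive field on the input at this output position is [7 4 1 / 1 4 4 / 4 1 4]. Elementwise product with the kernel and sum: 7·3 + 4·-1 + 1·2 + 1·1 + 4·1 + 1·-2 + 4·-1.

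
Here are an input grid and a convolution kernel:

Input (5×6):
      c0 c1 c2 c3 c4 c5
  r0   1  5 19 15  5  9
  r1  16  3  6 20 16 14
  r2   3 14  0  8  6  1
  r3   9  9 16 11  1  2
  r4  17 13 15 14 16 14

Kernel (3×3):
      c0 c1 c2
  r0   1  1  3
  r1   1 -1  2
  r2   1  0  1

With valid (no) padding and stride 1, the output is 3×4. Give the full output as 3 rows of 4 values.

91 128 73 88
51 119 95 95
81 80 64 59

Output[0,0]: The receptive field on the input at this output position is [1 5 19 / 16 3 6 / 3 14 0]. Elementwise product with the kernel and sum: 1·1 + 5·1 + 19·3 + 16·1 + 3·-1 + 6·2 + 3·1 + 0·1.
Output[0,1]: The receptive field on the input at this output position is [5 19 15 / 3 6 20 / 14 0 8]. Elementwise product with the kernel and sum: 5·1 + 19·1 + 15·3 + 3·1 + 6·-1 + 20·2 + 14·1 + 8·1.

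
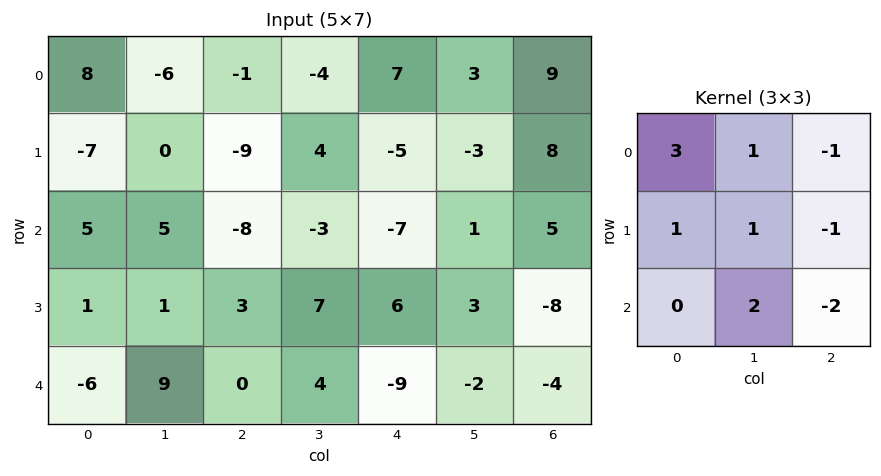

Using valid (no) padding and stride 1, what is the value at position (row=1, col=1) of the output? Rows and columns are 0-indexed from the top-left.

The receptive field on the input at this output position is [0 -9 4 / 5 -8 -3 / 1 3 7]. Elementwise product with the kernel and sum: 0·3 + -9·1 + 4·-1 + 5·1 + -8·1 + -3·-1 + 3·2 + 7·-2.

-21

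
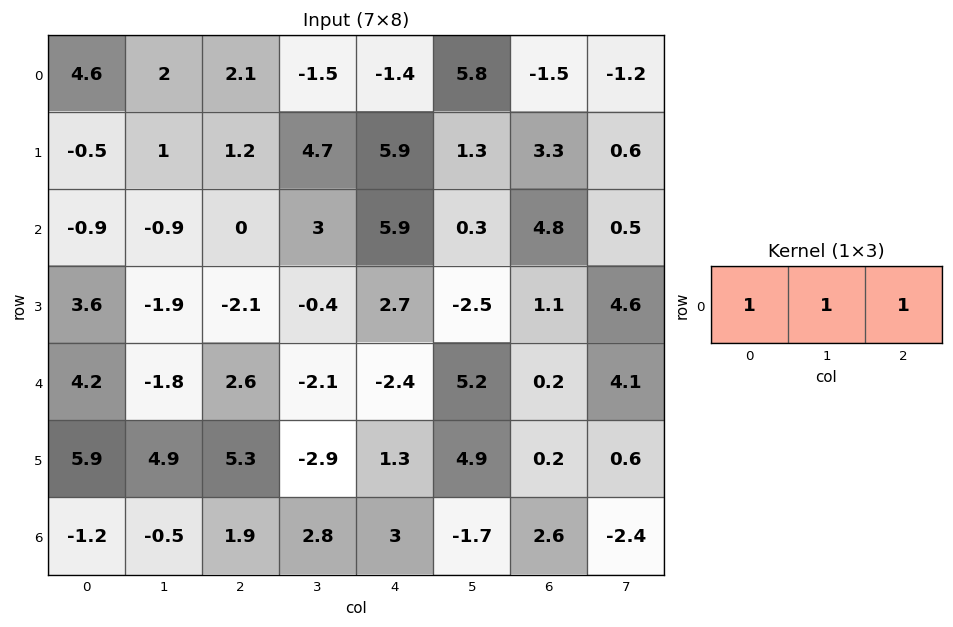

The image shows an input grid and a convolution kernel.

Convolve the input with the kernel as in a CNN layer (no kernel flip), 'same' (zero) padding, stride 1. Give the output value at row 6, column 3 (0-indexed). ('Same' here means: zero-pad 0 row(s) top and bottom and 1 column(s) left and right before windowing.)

The receptive field on the zero-padded input at this output position is [1.9 2.8 3]. Elementwise product with the kernel and sum: 1.9·1 + 2.8·1 + 3·1.

7.7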